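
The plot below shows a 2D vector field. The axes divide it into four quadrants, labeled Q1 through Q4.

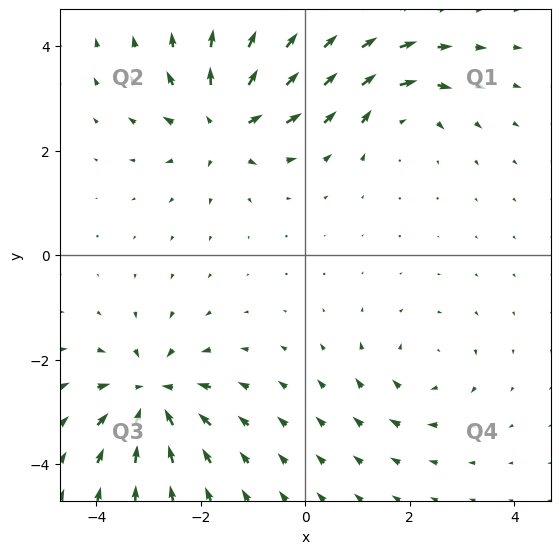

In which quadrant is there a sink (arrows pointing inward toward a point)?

Q3

The sink sits at approximately (-2.9, -2.7), which lies in quadrant Q3. The divergence there is about -6, negative as expected for a sink.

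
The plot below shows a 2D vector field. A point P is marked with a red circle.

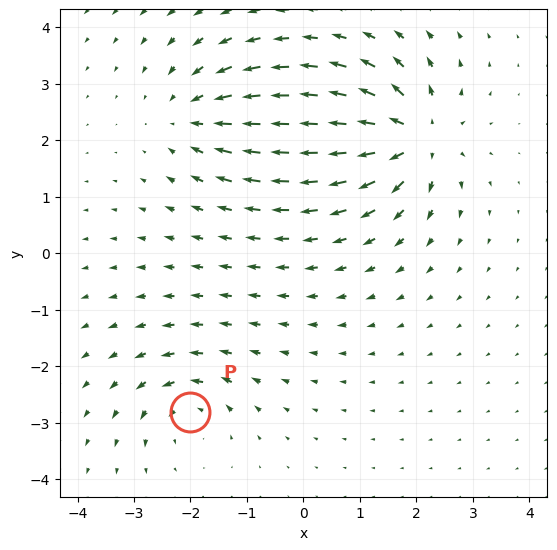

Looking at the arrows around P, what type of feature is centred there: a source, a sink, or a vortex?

vortex

At P (-2.0, -2.8) the arrows circulate counterclockwise. Divergence ≈0, curl about +4 — near-zero divergence with nonzero curl is a vortex.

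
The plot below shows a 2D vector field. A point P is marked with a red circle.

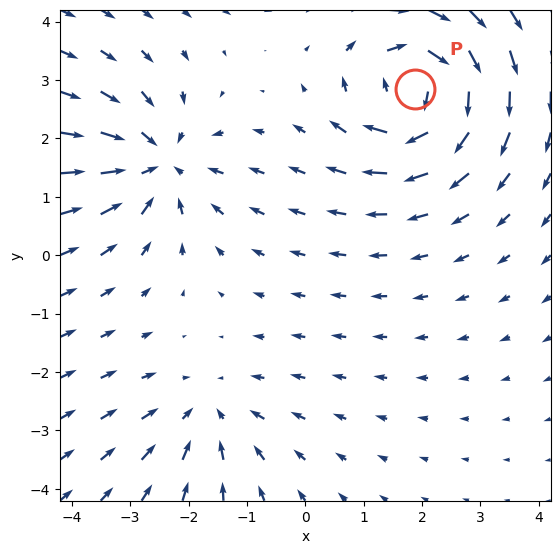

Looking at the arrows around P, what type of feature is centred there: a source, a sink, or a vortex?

vortex

At P (1.9, 2.8) the arrows circulate clockwise. Divergence ≈0, curl about -6 — near-zero divergence with nonzero curl is a vortex.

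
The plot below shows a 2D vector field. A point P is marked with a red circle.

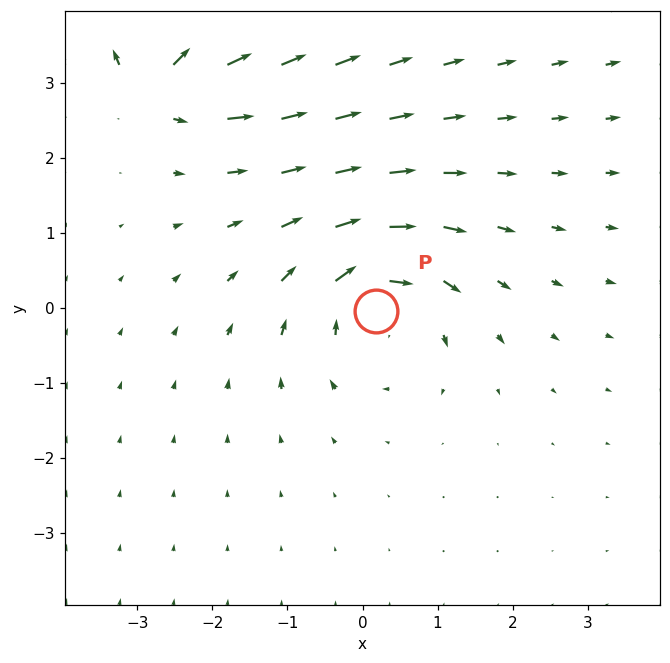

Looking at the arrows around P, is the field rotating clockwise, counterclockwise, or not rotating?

Near P at (0.2, -0.0) the arrows circulate clockwise. The curl (z-component) there is about -5; negative curl means clockwise rotation.

clockwise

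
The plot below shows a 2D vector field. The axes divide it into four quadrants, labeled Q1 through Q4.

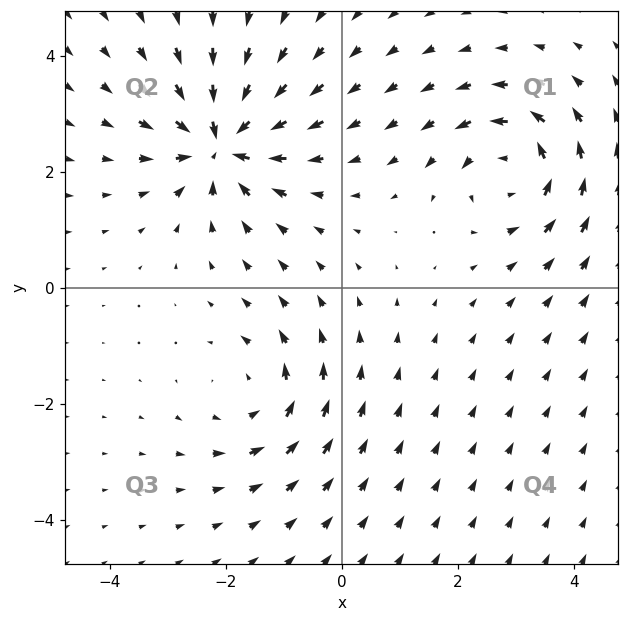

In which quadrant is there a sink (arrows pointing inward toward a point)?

Q2

The sink sits at approximately (-2.1, 2.5), which lies in quadrant Q2. The divergence there is about -5, negative as expected for a sink.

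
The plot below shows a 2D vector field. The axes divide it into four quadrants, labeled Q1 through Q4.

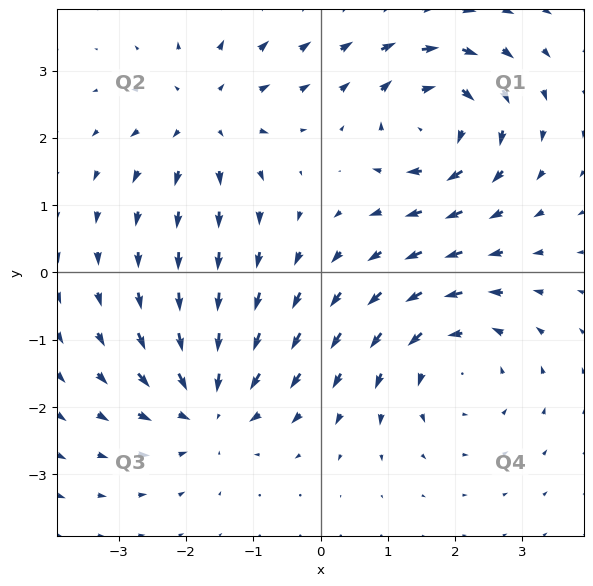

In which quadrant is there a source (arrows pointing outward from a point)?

Q2

The source sits at approximately (-1.7, 2.3), which lies in quadrant Q2. The divergence there is about +4, positive as expected for a source.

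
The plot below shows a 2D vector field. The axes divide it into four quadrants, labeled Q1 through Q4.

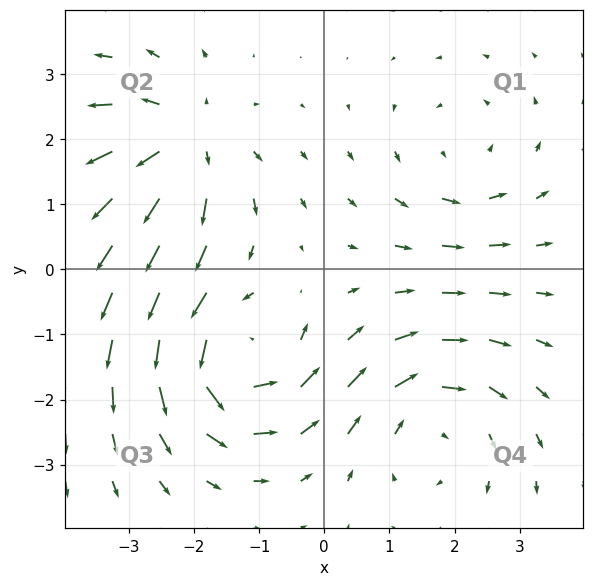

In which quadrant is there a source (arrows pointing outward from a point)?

The source sits at approximately (-2.2, 1.9), which lies in quadrant Q2. The divergence there is about +5, positive as expected for a source.

Q2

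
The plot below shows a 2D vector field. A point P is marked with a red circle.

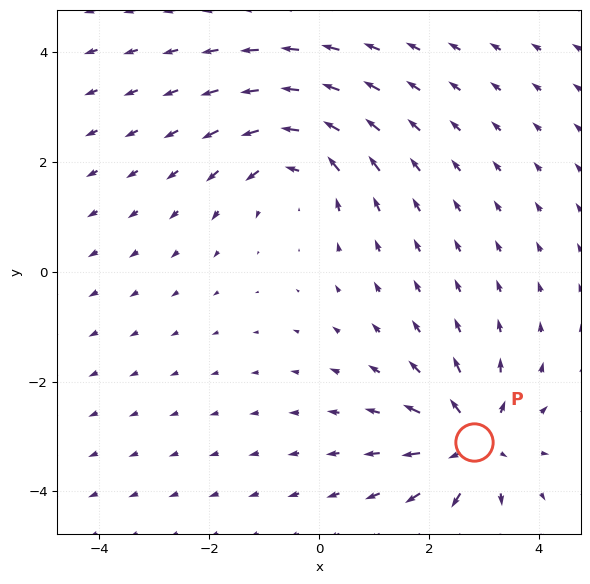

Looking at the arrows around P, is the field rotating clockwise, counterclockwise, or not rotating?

Near P at (2.8, -3.1) the arrows show no circulation. The curl there is ≈0.

not rotating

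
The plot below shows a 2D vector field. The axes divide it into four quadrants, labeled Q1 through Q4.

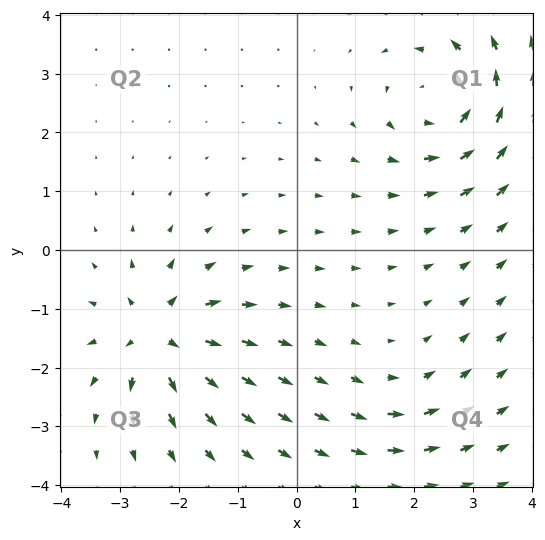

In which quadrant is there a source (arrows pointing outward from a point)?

Q3

The source sits at approximately (-2.4, -1.4), which lies in quadrant Q3. The divergence there is about +7, positive as expected for a source.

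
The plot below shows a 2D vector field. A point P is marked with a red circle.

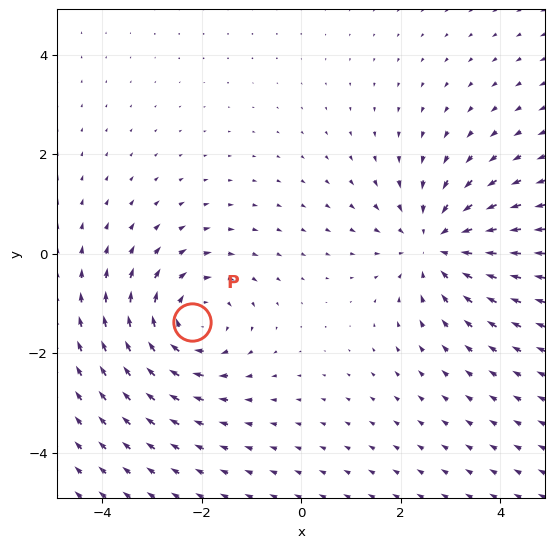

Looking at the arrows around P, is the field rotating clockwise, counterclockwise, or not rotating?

clockwise

Near P at (-2.2, -1.4) the arrows circulate clockwise. The curl (z-component) there is about -4; negative curl means clockwise rotation.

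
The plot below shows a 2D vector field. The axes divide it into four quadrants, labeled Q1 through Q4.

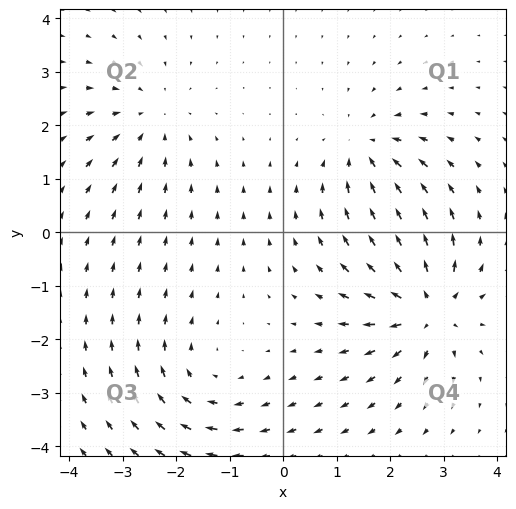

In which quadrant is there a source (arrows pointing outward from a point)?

Q4

The source sits at approximately (2.7, -1.4), which lies in quadrant Q4. The divergence there is about +6, positive as expected for a source.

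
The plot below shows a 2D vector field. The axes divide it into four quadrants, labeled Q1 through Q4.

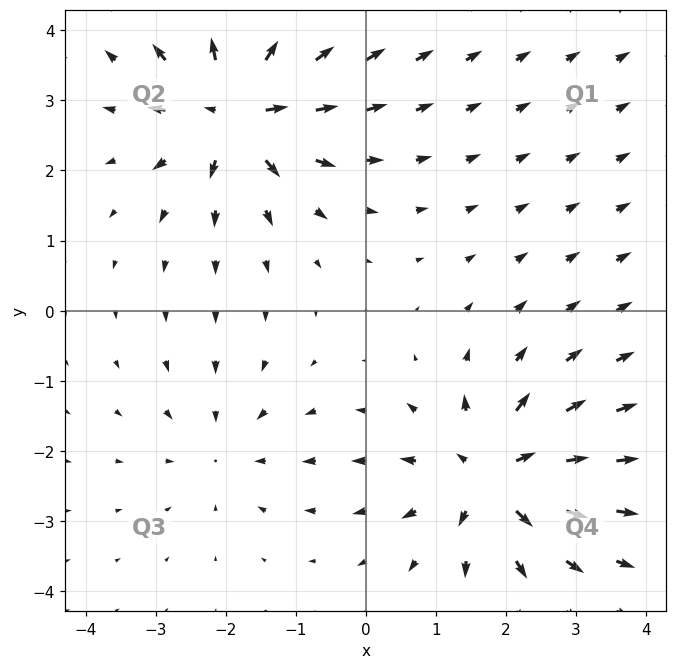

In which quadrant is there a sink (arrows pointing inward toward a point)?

Q3

The sink sits at approximately (-2.0, -2.0), which lies in quadrant Q3. The divergence there is about -2, negative as expected for a sink.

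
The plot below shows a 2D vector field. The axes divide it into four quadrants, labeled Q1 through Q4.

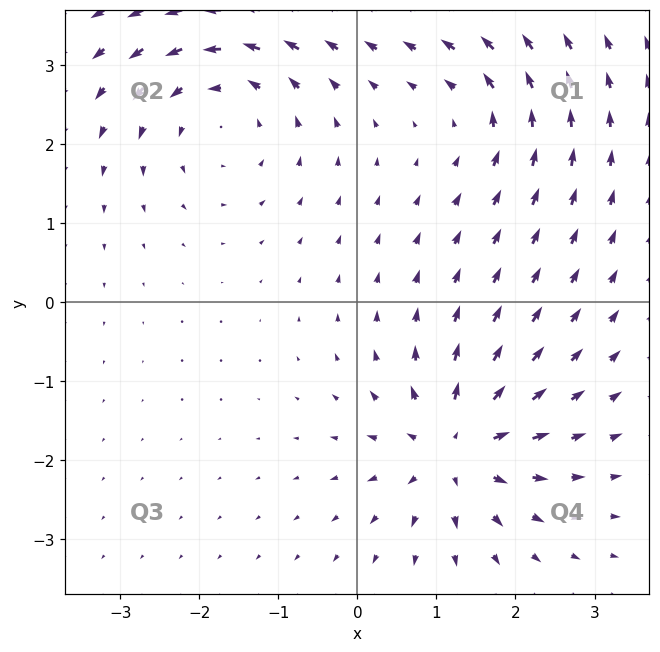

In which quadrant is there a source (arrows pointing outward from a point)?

The source sits at approximately (1.2, -1.8), which lies in quadrant Q4. The divergence there is about +6, positive as expected for a source.

Q4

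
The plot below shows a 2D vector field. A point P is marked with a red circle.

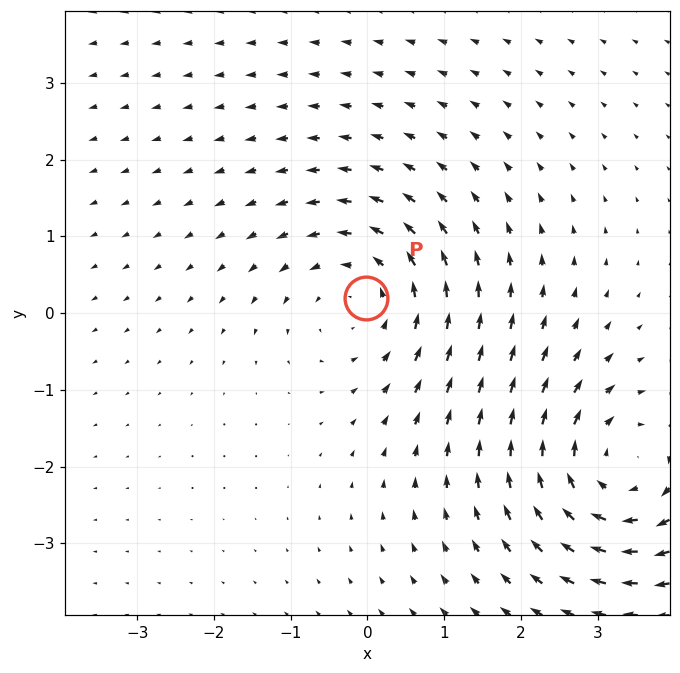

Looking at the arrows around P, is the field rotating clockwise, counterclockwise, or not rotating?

counterclockwise

Near P at (-0.0, 0.2) the arrows circulate counterclockwise. The curl (z-component) there is about +4; positive curl means counterclockwise rotation.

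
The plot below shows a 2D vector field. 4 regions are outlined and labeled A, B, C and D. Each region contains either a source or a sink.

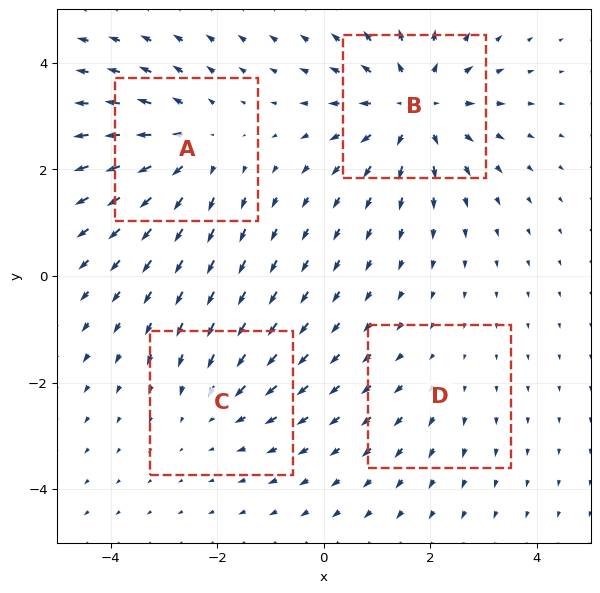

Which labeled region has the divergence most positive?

B

Divergence at each region's feature centre — A: about +4, B: about +6, C: about -3, D: about +2. Region B is most positive.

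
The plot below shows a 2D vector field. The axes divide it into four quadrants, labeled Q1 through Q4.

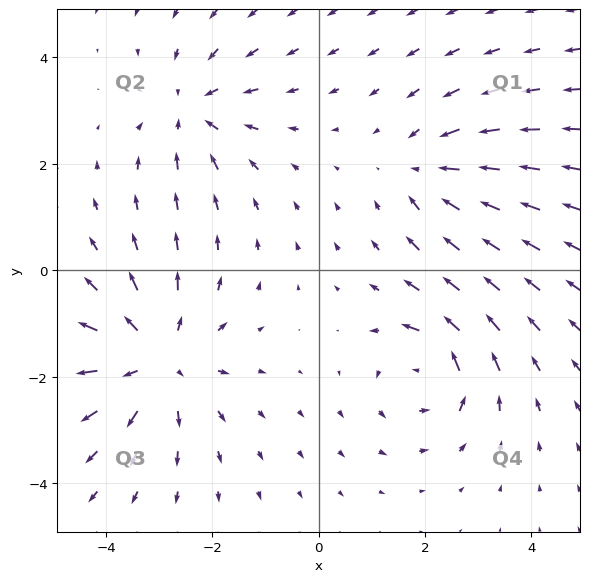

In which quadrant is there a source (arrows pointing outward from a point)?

Q3

The source sits at approximately (-3.0, -1.7), which lies in quadrant Q3. The divergence there is about +4, positive as expected for a source.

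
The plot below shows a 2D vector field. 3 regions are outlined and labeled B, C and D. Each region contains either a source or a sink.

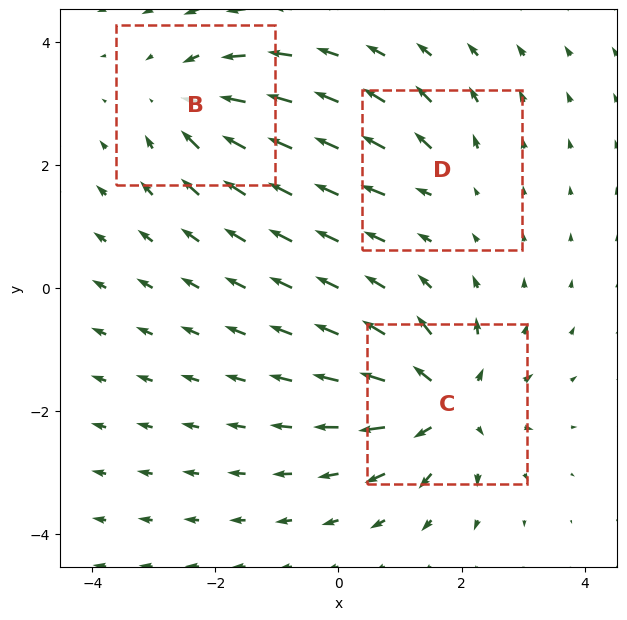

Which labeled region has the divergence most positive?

C

Divergence at each region's feature centre — B: about -4, C: about +6, D: about +2. Region C is most positive.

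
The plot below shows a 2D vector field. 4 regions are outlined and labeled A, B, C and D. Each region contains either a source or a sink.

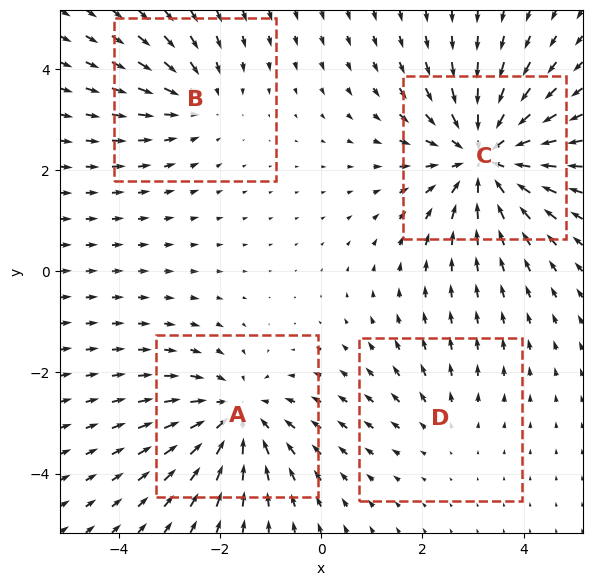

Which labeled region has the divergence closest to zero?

D

Divergence at each region's feature centre — A: about -4, B: about -3, C: about -6, D: about +2. Region D is closest to zero.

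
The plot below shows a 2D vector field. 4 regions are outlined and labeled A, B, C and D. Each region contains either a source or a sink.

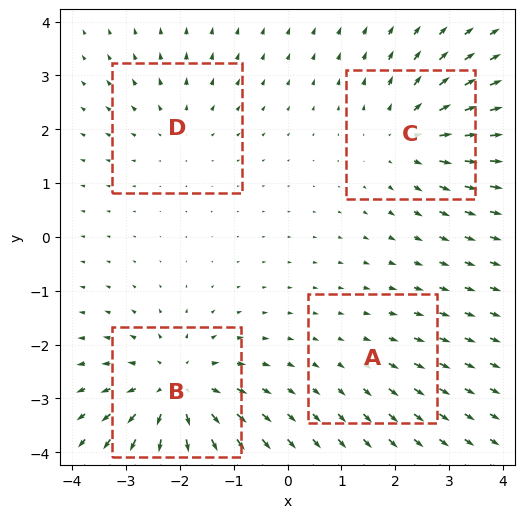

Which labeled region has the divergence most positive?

Divergence at each region's feature centre — A: about +2, B: about +7, C: about +5, D: about +3. Region B is most positive.

B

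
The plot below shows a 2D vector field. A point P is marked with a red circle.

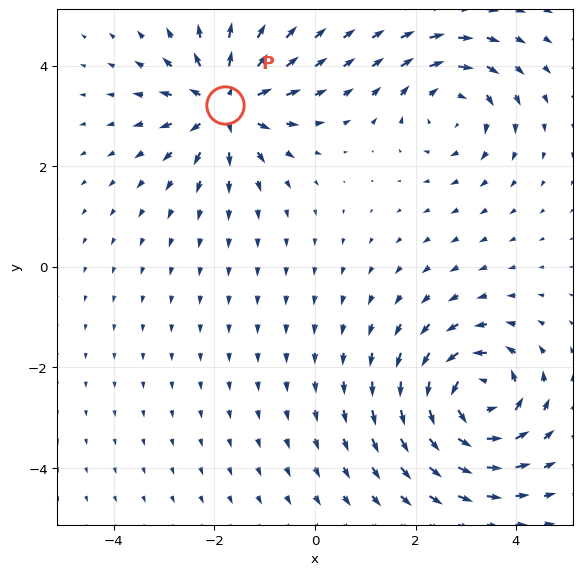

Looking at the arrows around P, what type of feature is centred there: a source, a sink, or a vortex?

At P (-1.8, 3.2) the arrows spread outward. Divergence about +4, curl ≈0 — positive divergence with near-zero curl is a source.

source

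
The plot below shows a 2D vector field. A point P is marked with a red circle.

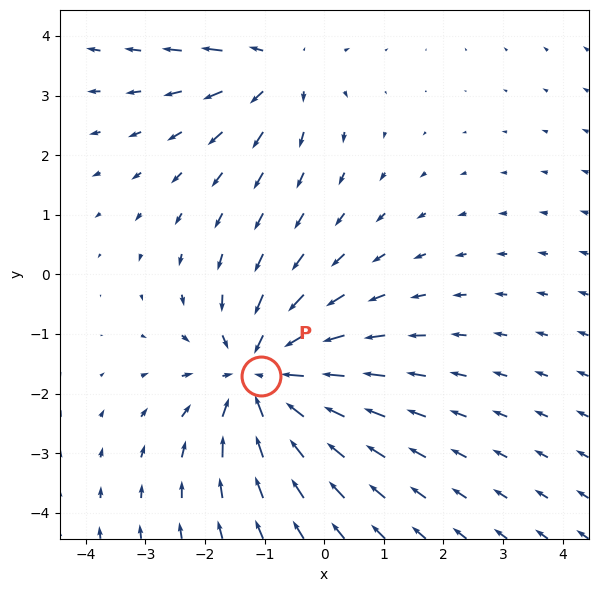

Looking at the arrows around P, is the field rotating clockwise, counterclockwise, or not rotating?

not rotating

Near P at (-1.1, -1.7) the arrows show no circulation. The curl there is ≈0.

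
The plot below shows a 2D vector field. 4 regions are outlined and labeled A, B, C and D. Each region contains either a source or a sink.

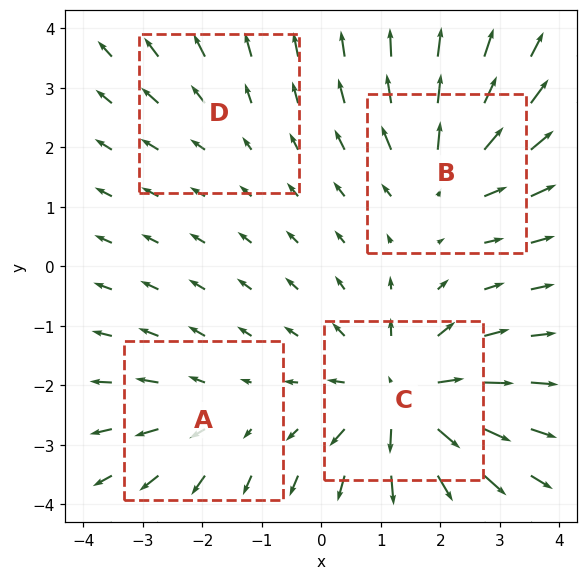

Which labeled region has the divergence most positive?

Divergence at each region's feature centre — A: about +3, B: about +4, C: about +6, D: about +2. Region C is most positive.

C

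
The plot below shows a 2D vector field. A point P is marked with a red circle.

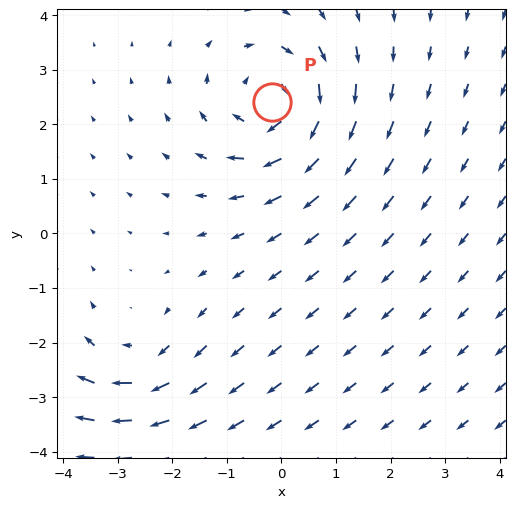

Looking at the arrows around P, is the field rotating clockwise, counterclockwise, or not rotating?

clockwise

Near P at (-0.2, 2.4) the arrows circulate clockwise. The curl (z-component) there is about -5; negative curl means clockwise rotation.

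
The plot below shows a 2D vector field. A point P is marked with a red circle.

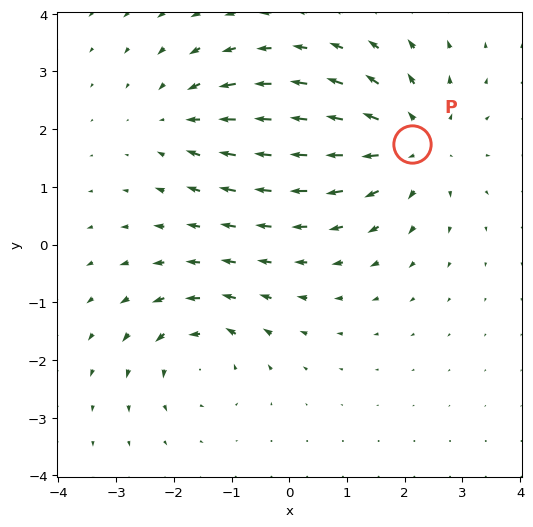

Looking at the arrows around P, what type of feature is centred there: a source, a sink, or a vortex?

source

At P (2.1, 1.7) the arrows spread outward. Divergence about +4, curl ≈0 — positive divergence with near-zero curl is a source.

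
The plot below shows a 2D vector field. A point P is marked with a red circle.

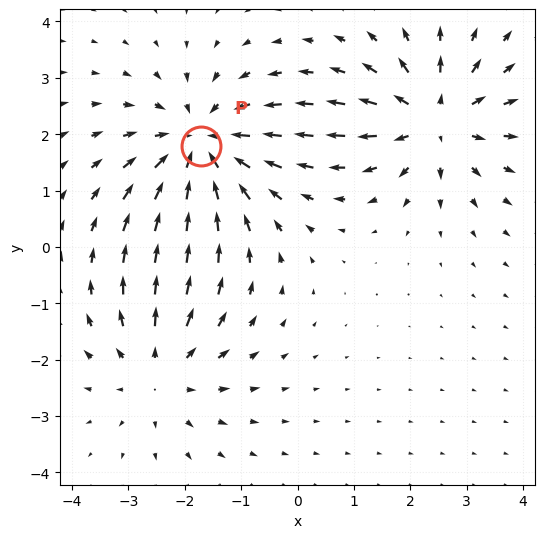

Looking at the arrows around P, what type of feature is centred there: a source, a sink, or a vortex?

sink

At P (-1.7, 1.8) the arrows converge inward. Divergence about -4, curl ≈0 — negative divergence with near-zero curl is a sink.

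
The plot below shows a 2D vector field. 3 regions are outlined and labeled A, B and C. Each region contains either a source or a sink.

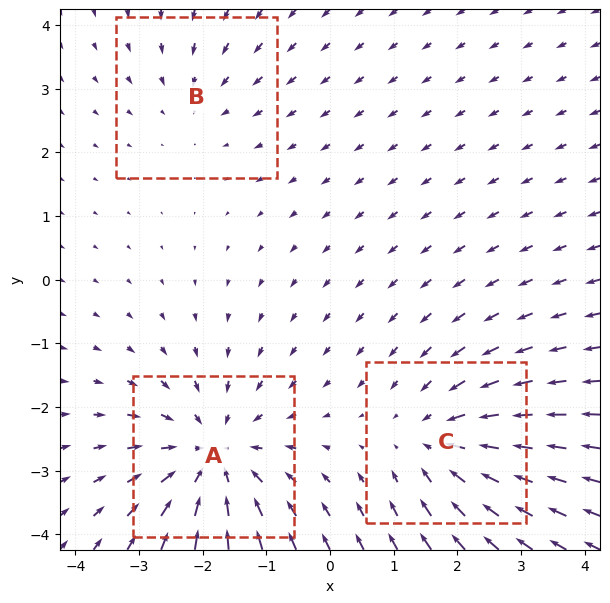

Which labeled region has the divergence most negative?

A

Divergence at each region's feature centre — A: about -4, B: about -2, C: about -3. Region A is most negative.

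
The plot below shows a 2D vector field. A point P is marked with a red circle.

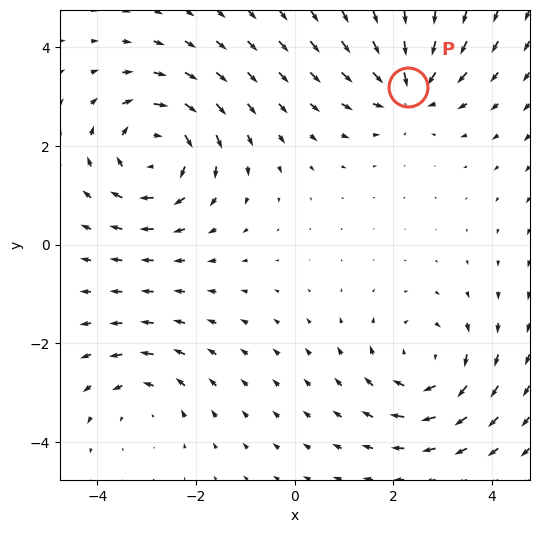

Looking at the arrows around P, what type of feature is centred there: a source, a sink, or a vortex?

sink

At P (2.3, 3.2) the arrows converge inward. Divergence about -5, curl ≈0 — negative divergence with near-zero curl is a sink.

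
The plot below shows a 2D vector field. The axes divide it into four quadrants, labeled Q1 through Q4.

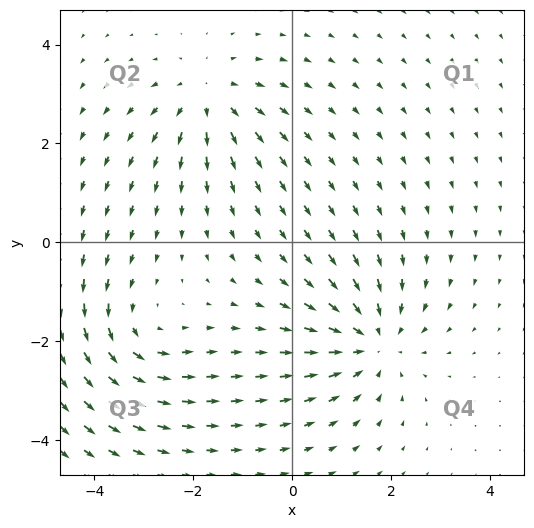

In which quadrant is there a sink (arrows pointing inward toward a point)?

The sink sits at approximately (1.6, -2.0), which lies in quadrant Q4. The divergence there is about -4, negative as expected for a sink.

Q4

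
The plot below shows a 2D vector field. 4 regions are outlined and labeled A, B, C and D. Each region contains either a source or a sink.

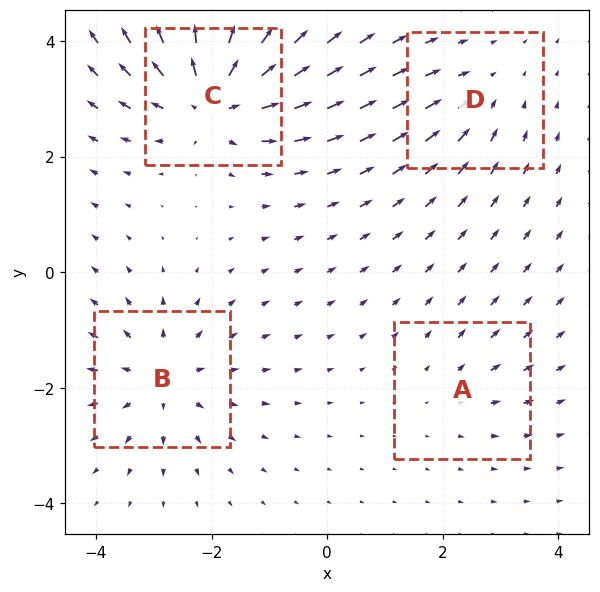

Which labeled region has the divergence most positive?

C

Divergence at each region's feature centre — A: about +2, B: about +5, C: about +8, D: about -3. Region C is most positive.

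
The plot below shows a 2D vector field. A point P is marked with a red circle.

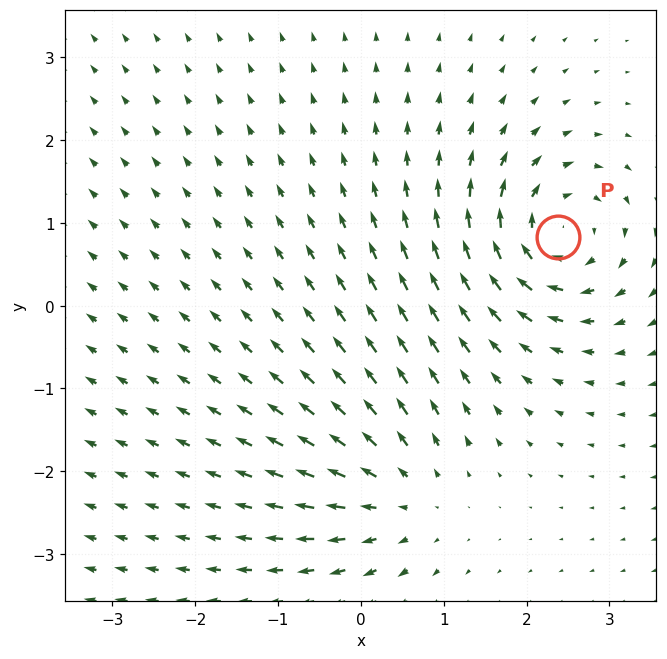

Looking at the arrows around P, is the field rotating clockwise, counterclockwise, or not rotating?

clockwise

Near P at (2.4, 0.8) the arrows circulate clockwise. The curl (z-component) there is about -6; negative curl means clockwise rotation.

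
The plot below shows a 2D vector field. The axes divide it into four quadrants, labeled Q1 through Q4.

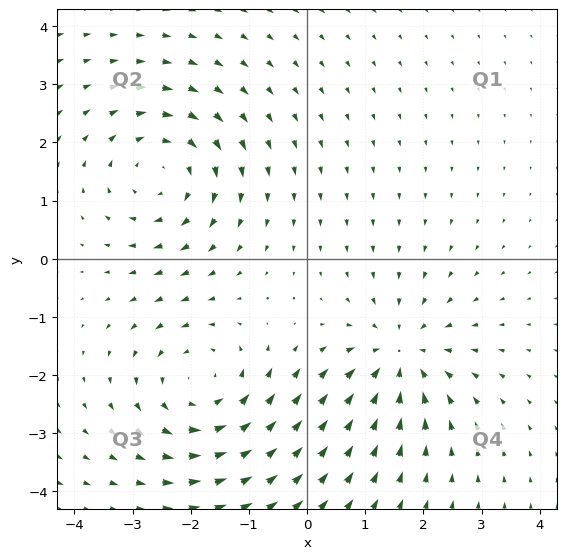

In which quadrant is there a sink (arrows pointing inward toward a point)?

The sink sits at approximately (1.6, -1.7), which lies in quadrant Q4. The divergence there is about -3, negative as expected for a sink.

Q4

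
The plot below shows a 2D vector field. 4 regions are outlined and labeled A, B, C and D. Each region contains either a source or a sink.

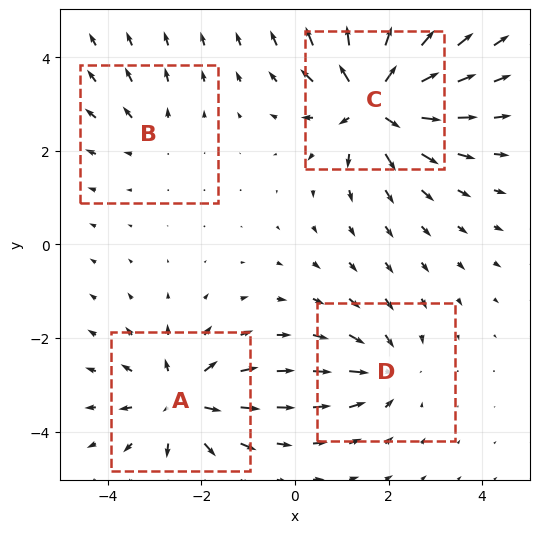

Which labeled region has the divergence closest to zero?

B

Divergence at each region's feature centre — A: about +5, B: about +2, C: about +8, D: about -4. Region B is closest to zero.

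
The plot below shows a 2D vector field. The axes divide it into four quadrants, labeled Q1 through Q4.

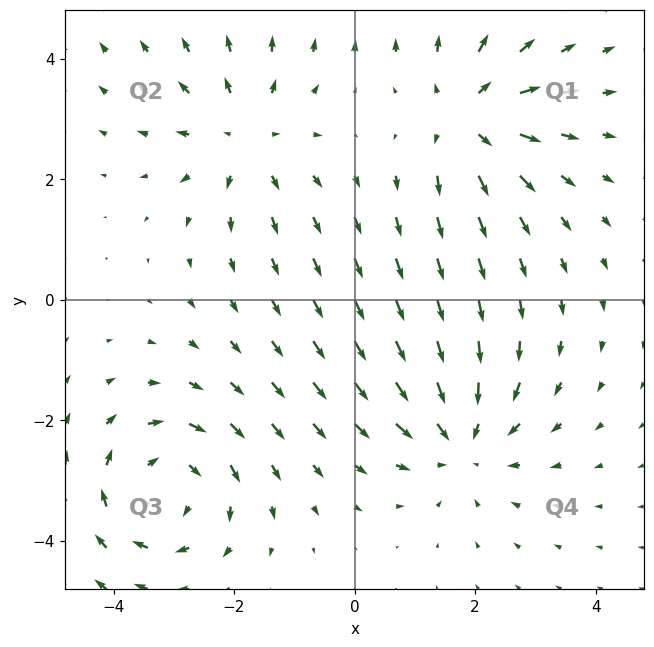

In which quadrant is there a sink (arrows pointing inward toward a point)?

The sink sits at approximately (1.8, -2.3), which lies in quadrant Q4. The divergence there is about -4, negative as expected for a sink.

Q4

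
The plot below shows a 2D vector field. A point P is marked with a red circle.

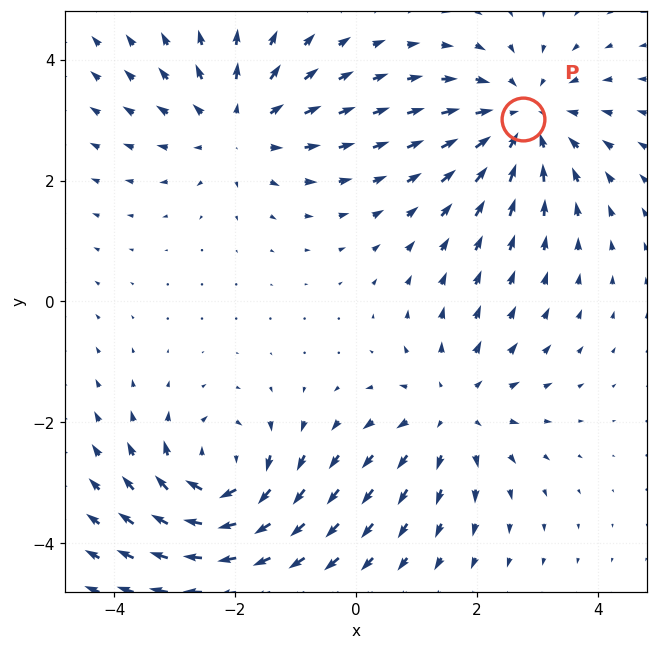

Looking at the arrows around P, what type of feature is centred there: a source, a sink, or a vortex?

At P (2.8, 3.0) the arrows converge inward. Divergence about -4, curl ≈0 — negative divergence with near-zero curl is a sink.

sink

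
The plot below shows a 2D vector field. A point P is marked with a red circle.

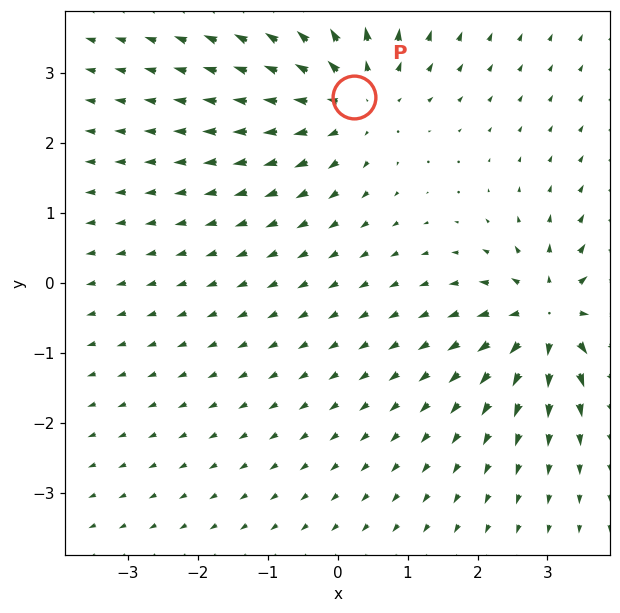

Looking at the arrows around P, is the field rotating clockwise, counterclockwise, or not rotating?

not rotating

Near P at (0.2, 2.7) the arrows show no circulation. The curl there is ≈0.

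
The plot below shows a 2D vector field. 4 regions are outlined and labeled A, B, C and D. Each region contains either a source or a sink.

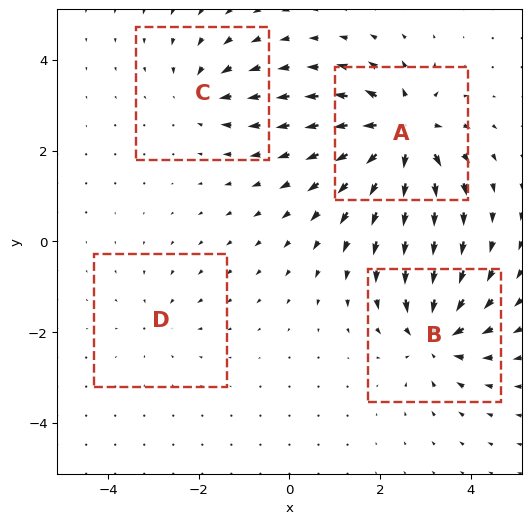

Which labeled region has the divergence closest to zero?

Divergence at each region's feature centre — A: about +8, B: about -6, C: about -4, D: about -2. Region D is closest to zero.

D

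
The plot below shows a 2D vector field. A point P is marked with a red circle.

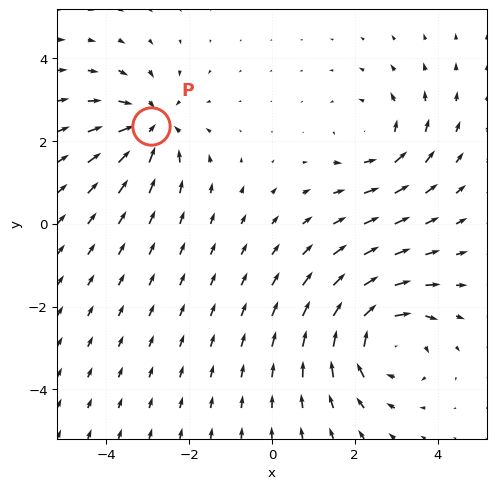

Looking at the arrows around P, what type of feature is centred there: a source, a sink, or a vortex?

At P (-2.9, 2.4) the arrows converge inward. Divergence about -4, curl ≈0 — negative divergence with near-zero curl is a sink.

sink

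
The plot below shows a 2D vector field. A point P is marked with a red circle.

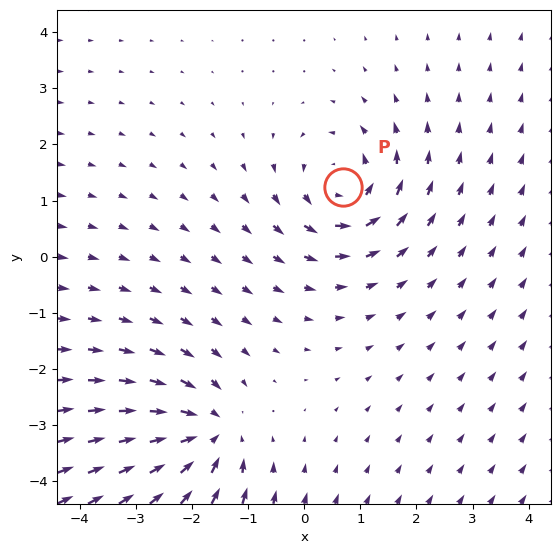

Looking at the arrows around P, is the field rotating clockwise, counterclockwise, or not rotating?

Near P at (0.7, 1.2) the arrows circulate counterclockwise. The curl (z-component) there is about +3; positive curl means counterclockwise rotation.

counterclockwise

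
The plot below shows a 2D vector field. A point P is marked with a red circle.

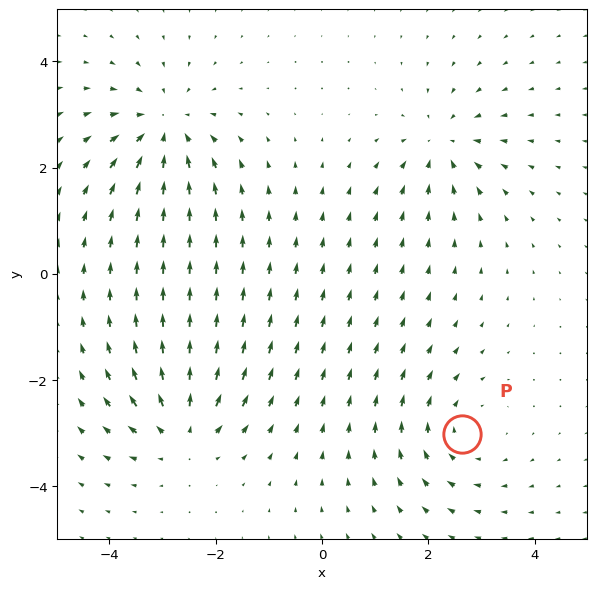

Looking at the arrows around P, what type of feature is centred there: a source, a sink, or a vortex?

vortex

At P (2.6, -3.0) the arrows circulate clockwise. Divergence ≈0, curl about -3 — near-zero divergence with nonzero curl is a vortex.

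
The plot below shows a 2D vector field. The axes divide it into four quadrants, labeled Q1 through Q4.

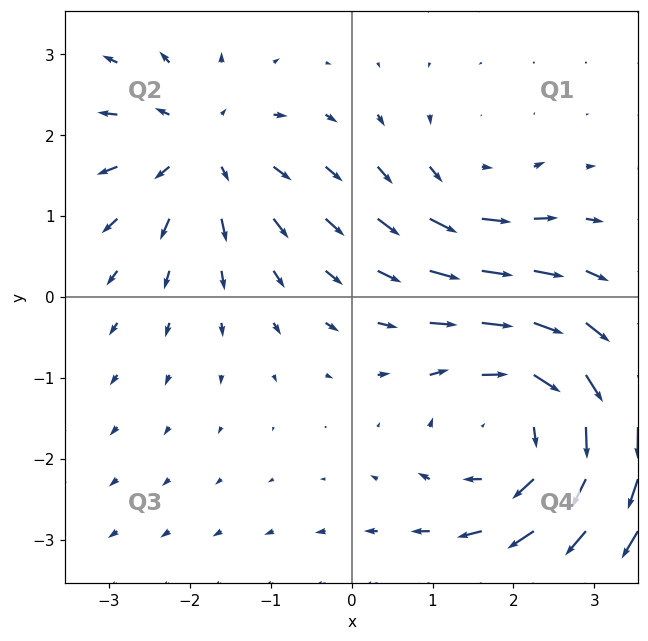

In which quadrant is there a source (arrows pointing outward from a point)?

The source sits at approximately (-1.8, 1.8), which lies in quadrant Q2. The divergence there is about +3, positive as expected for a source.

Q2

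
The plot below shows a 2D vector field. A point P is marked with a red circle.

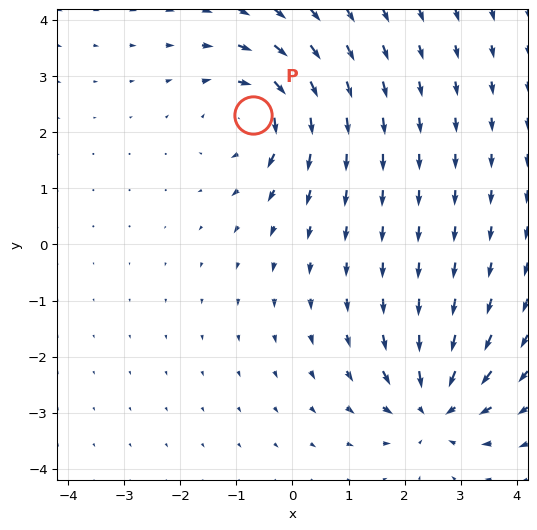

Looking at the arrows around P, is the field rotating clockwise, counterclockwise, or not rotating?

clockwise

Near P at (-0.7, 2.3) the arrows circulate clockwise. The curl (z-component) there is about -5; negative curl means clockwise rotation.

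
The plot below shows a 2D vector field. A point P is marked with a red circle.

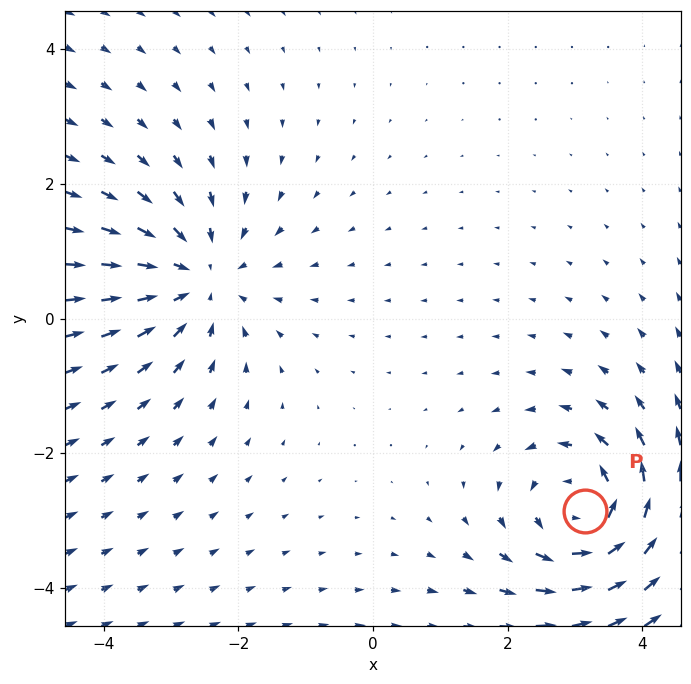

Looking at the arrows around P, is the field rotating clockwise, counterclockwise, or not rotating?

counterclockwise

Near P at (3.2, -2.9) the arrows circulate counterclockwise. The curl (z-component) there is about +5; positive curl means counterclockwise rotation.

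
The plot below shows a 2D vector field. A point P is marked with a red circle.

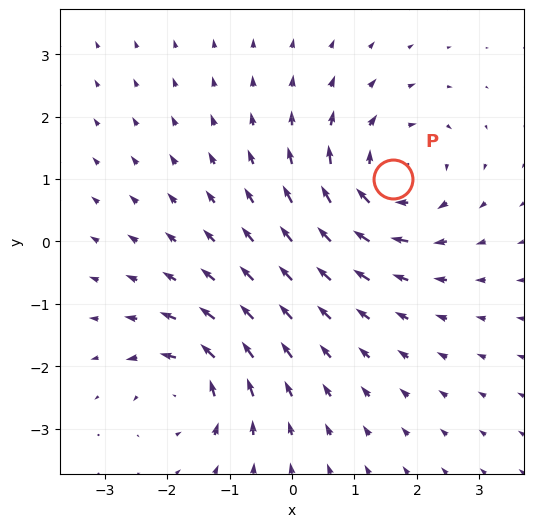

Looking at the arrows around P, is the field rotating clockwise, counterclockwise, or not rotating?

clockwise

Near P at (1.6, 1.0) the arrows circulate clockwise. The curl (z-component) there is about -4; negative curl means clockwise rotation.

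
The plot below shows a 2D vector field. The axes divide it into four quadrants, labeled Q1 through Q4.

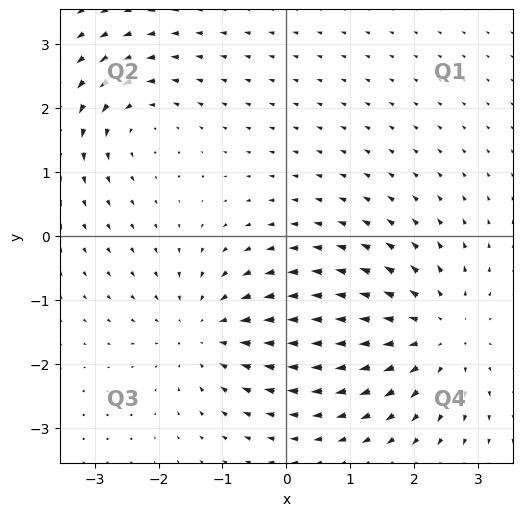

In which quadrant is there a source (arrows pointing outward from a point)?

The source sits at approximately (2.3, -1.5), which lies in quadrant Q4. The divergence there is about +4, positive as expected for a source.

Q4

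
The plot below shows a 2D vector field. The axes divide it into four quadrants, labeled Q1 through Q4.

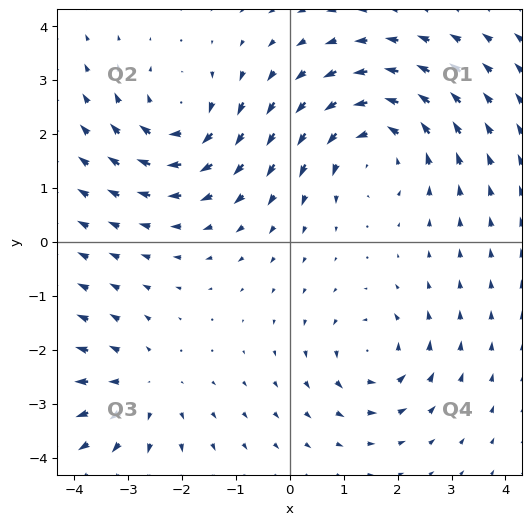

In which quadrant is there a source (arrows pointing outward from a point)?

The source sits at approximately (-2.8, -2.7), which lies in quadrant Q3. The divergence there is about +3, positive as expected for a source.

Q3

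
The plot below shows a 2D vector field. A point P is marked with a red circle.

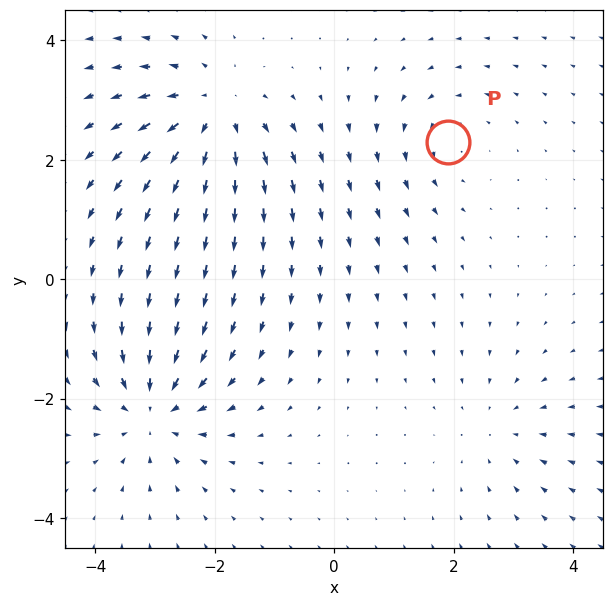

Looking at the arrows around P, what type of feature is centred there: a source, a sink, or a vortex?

vortex

At P (1.9, 2.3) the arrows circulate counterclockwise. Divergence ≈0, curl about +2 — near-zero divergence with nonzero curl is a vortex.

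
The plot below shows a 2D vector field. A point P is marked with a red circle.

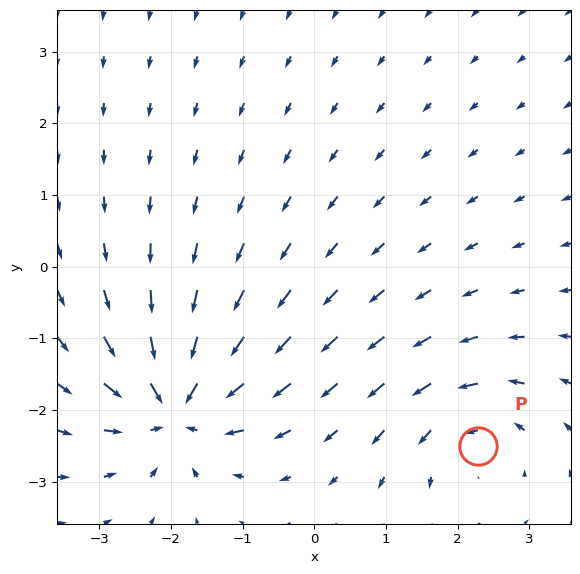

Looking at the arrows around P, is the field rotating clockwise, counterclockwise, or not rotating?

counterclockwise

Near P at (2.3, -2.5) the arrows circulate counterclockwise. The curl (z-component) there is about +3; positive curl means counterclockwise rotation.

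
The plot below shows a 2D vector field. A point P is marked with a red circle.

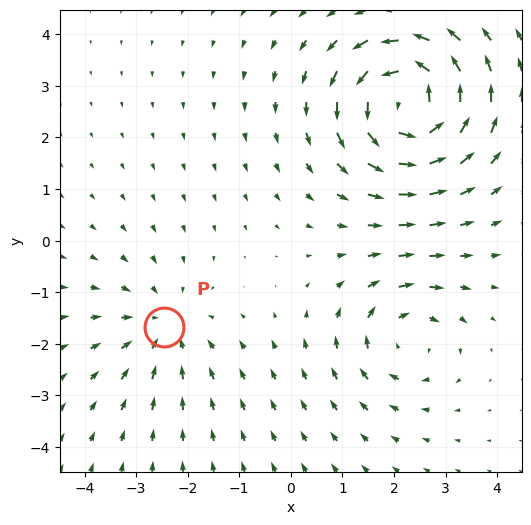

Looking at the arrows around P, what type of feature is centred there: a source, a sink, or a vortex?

sink

At P (-2.5, -1.7) the arrows converge inward. Divergence about -2, curl ≈0 — negative divergence with near-zero curl is a sink.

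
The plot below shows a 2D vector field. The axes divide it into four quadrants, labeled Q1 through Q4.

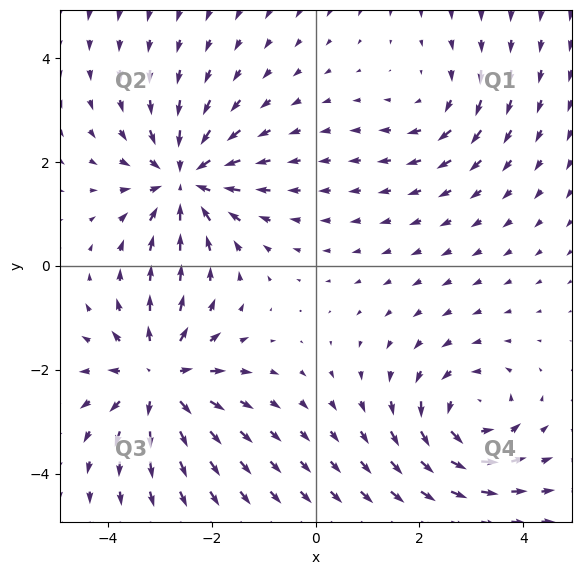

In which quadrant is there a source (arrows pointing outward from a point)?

Q3

The source sits at approximately (-3.0, -2.2), which lies in quadrant Q3. The divergence there is about +5, positive as expected for a source.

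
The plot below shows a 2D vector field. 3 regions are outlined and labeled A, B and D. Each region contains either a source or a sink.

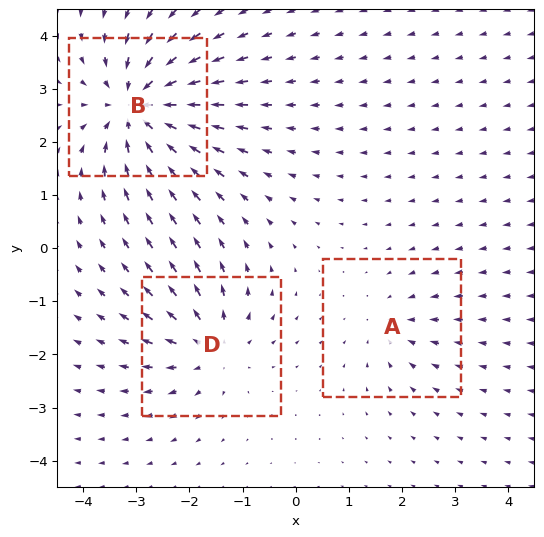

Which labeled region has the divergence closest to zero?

A

Divergence at each region's feature centre — A: about -2, B: about -6, D: about +4. Region A is closest to zero.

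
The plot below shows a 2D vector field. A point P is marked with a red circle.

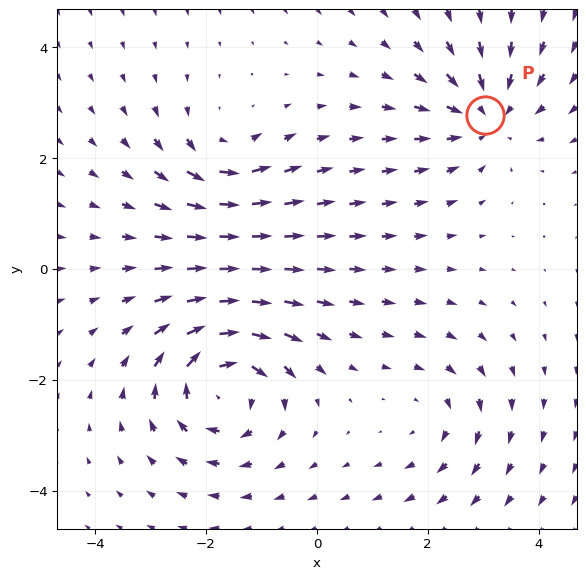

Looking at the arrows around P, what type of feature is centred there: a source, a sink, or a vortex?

At P (3.0, 2.8) the arrows converge inward. Divergence about -4, curl ≈0 — negative divergence with near-zero curl is a sink.

sink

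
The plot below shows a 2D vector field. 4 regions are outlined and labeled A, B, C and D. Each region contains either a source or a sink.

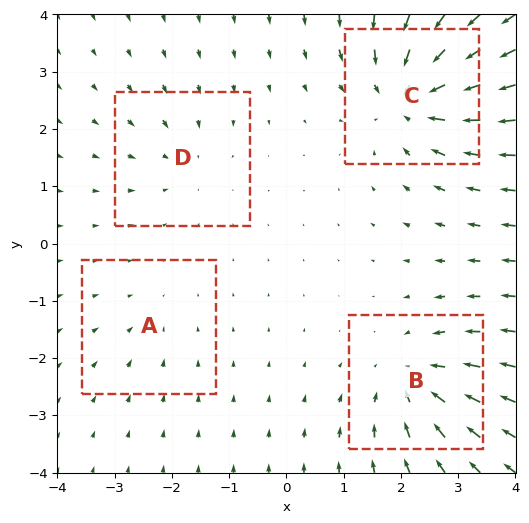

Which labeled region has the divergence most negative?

C

Divergence at each region's feature centre — A: about -2, B: about -6, C: about -7, D: about -3. Region C is most negative.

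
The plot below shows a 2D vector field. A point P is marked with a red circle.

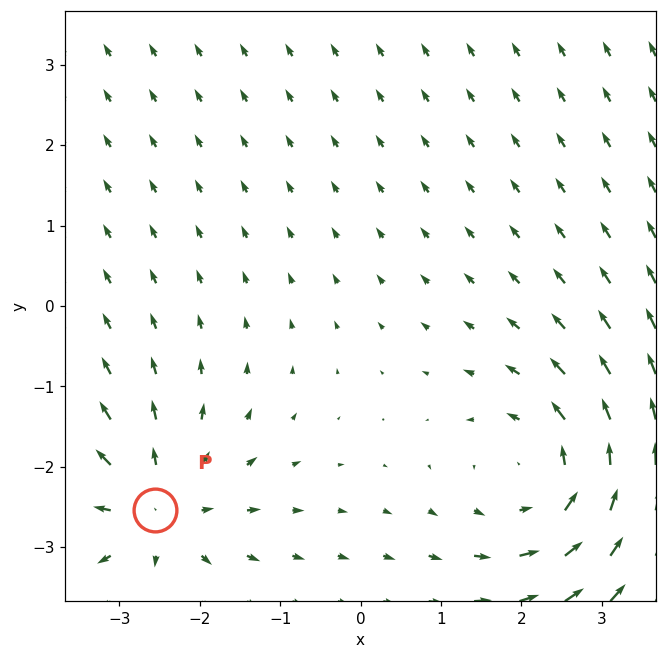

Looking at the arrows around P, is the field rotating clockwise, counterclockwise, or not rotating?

Near P at (-2.6, -2.5) the arrows show no circulation. The curl there is ≈0.

not rotating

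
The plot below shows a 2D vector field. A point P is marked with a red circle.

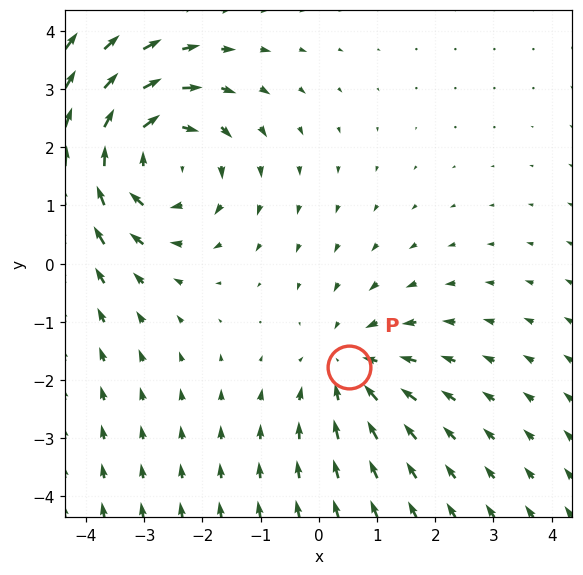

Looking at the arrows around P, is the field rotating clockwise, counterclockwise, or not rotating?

not rotating

Near P at (0.5, -1.8) the arrows show no circulation. The curl there is ≈0.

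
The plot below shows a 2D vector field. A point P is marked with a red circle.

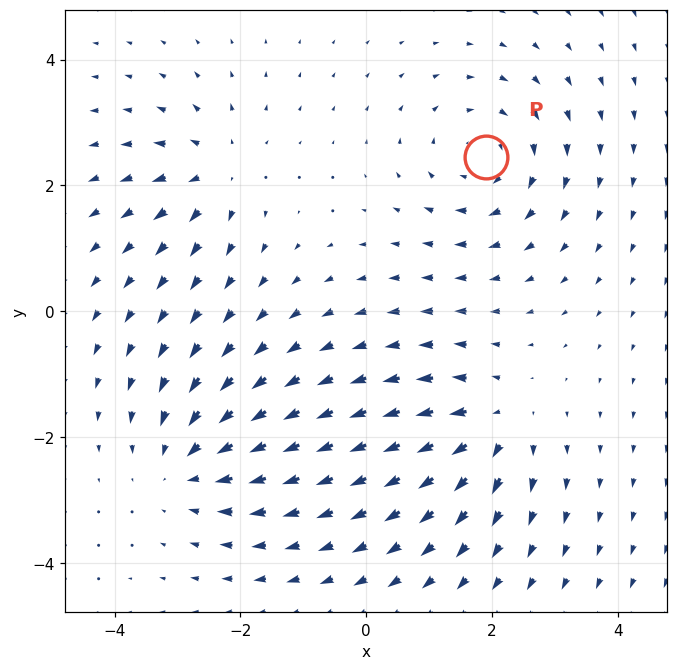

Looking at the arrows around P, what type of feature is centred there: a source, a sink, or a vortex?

At P (1.9, 2.5) the arrows circulate clockwise. Divergence ≈0, curl about -3 — near-zero divergence with nonzero curl is a vortex.

vortex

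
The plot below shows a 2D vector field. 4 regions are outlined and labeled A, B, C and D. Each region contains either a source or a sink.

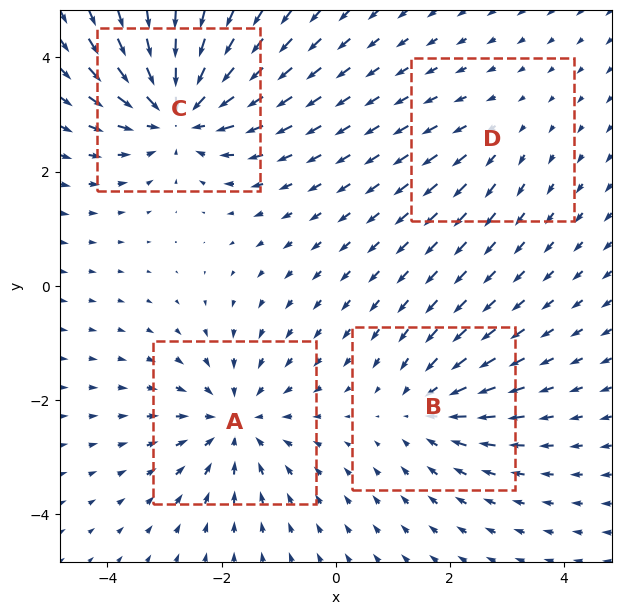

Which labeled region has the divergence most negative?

Divergence at each region's feature centre — A: about -5, B: about -3, C: about -6, D: about +2. Region C is most negative.

C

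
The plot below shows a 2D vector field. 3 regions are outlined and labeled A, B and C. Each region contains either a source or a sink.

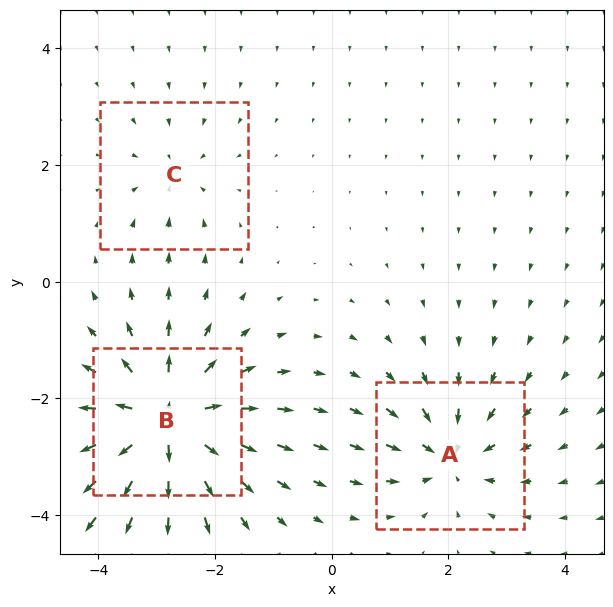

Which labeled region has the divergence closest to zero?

C

Divergence at each region's feature centre — A: about -4, B: about +7, C: about -2. Region C is closest to zero.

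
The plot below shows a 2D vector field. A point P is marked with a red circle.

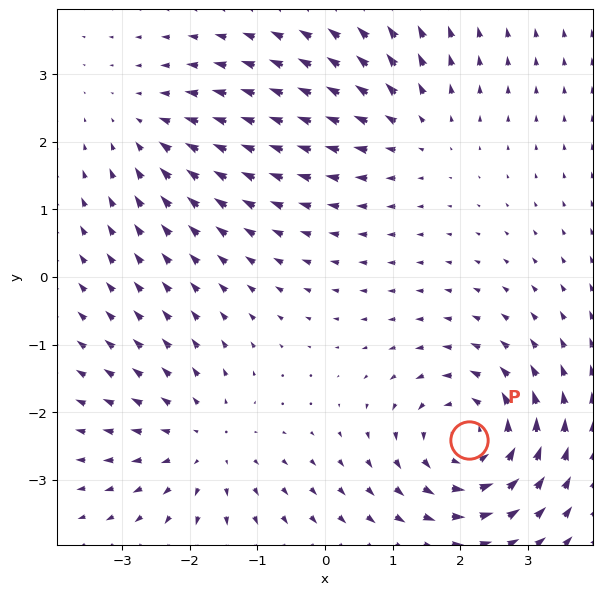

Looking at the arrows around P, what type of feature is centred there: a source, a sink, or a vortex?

At P (2.1, -2.4) the arrows circulate counterclockwise. Divergence ≈0, curl about +6 — near-zero divergence with nonzero curl is a vortex.

vortex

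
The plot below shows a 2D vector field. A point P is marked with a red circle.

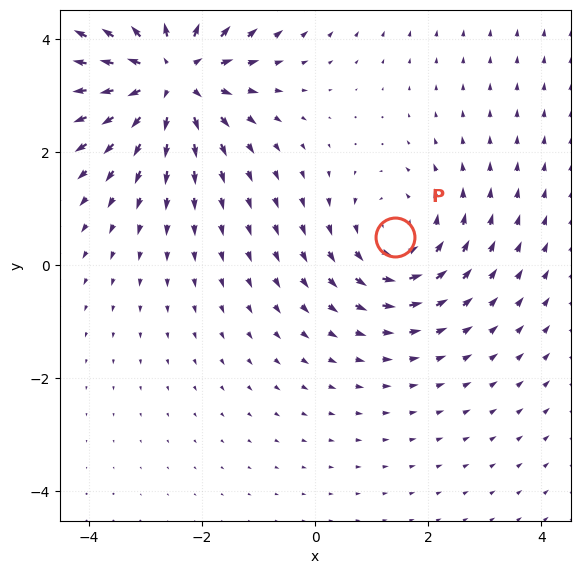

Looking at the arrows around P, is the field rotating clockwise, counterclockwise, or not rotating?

Near P at (1.4, 0.5) the arrows circulate counterclockwise. The curl (z-component) there is about +3; positive curl means counterclockwise rotation.

counterclockwise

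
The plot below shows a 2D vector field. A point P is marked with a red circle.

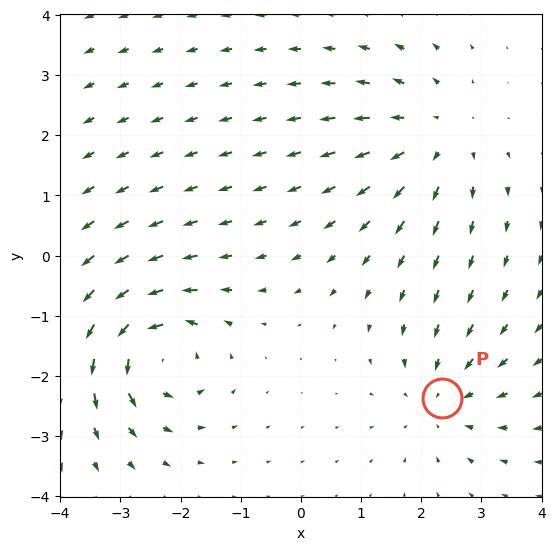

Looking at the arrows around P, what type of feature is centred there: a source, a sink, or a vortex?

sink

At P (2.3, -2.4) the arrows converge inward. Divergence about -3, curl ≈0 — negative divergence with near-zero curl is a sink.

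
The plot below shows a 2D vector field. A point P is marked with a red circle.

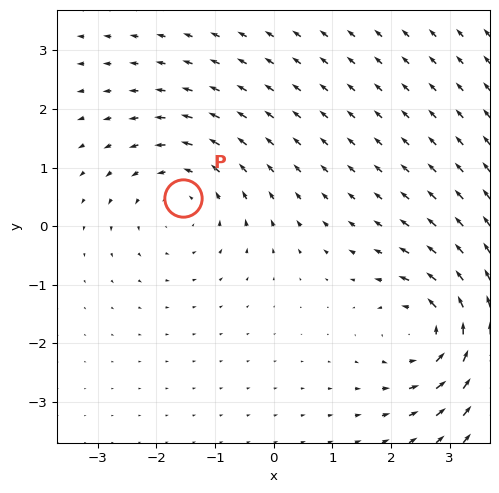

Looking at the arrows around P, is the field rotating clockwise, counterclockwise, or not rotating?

counterclockwise

Near P at (-1.5, 0.5) the arrows circulate counterclockwise. The curl (z-component) there is about +3; positive curl means counterclockwise rotation.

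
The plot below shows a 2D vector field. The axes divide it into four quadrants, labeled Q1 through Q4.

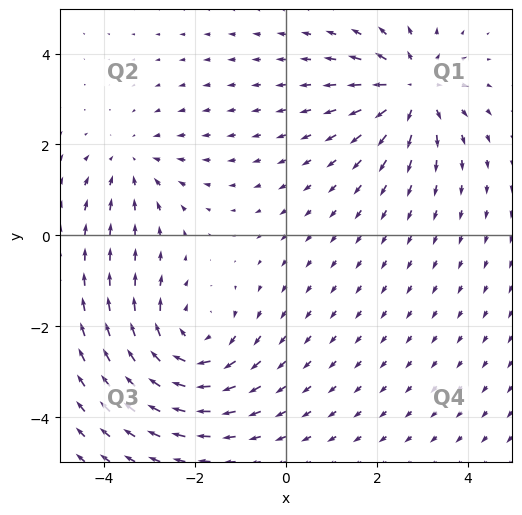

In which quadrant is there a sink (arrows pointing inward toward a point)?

Q2

The sink sits at approximately (-3.4, 1.6), which lies in quadrant Q2. The divergence there is about -3, negative as expected for a sink.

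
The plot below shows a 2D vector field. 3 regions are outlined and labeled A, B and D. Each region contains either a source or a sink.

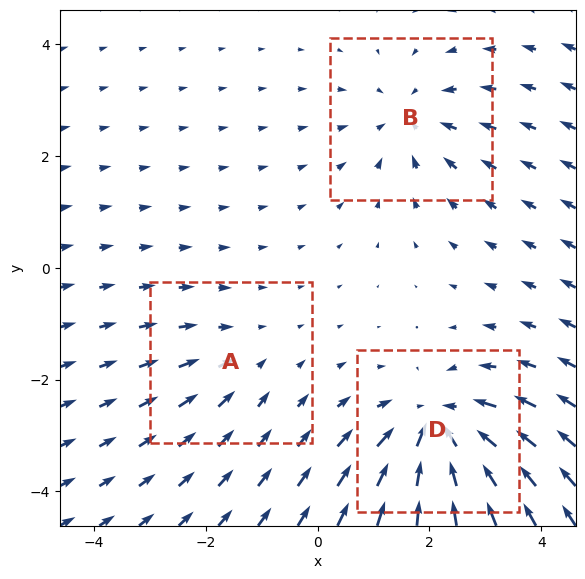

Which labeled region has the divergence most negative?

D

Divergence at each region's feature centre — A: about -2, B: about -3, D: about -5. Region D is most negative.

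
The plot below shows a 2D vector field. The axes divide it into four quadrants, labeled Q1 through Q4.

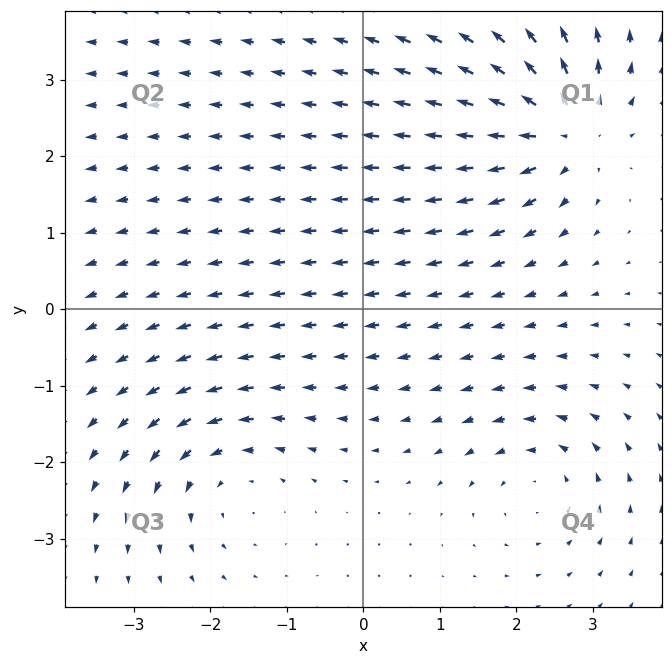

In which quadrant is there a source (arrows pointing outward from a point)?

Q1

The source sits at approximately (2.6, 2.4), which lies in quadrant Q1. The divergence there is about +7, positive as expected for a source.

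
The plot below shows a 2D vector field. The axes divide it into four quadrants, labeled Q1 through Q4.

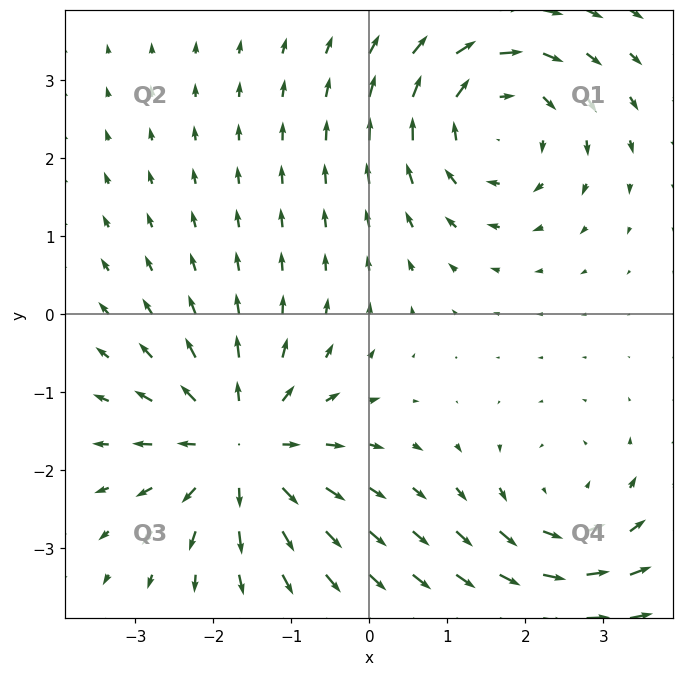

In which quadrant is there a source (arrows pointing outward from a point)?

The source sits at approximately (-1.6, -1.7), which lies in quadrant Q3. The divergence there is about +5, positive as expected for a source.

Q3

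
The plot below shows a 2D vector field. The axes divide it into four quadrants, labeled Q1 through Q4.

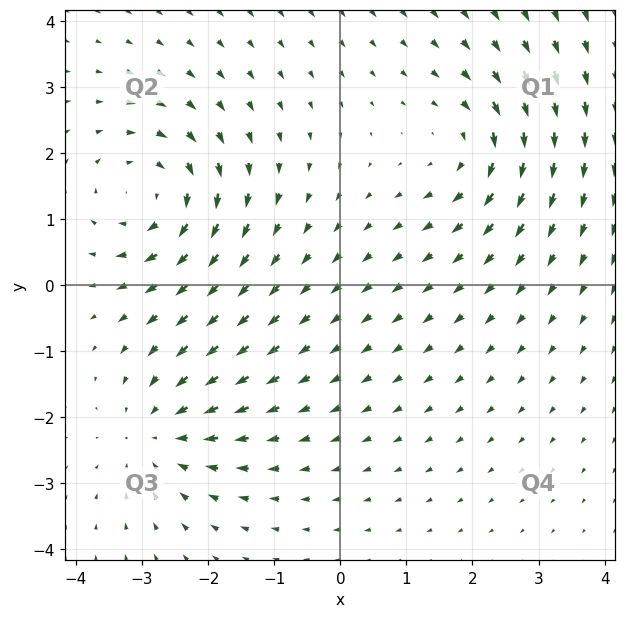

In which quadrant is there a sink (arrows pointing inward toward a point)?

Q3

The sink sits at approximately (-2.7, -2.2), which lies in quadrant Q3. The divergence there is about -3, negative as expected for a sink.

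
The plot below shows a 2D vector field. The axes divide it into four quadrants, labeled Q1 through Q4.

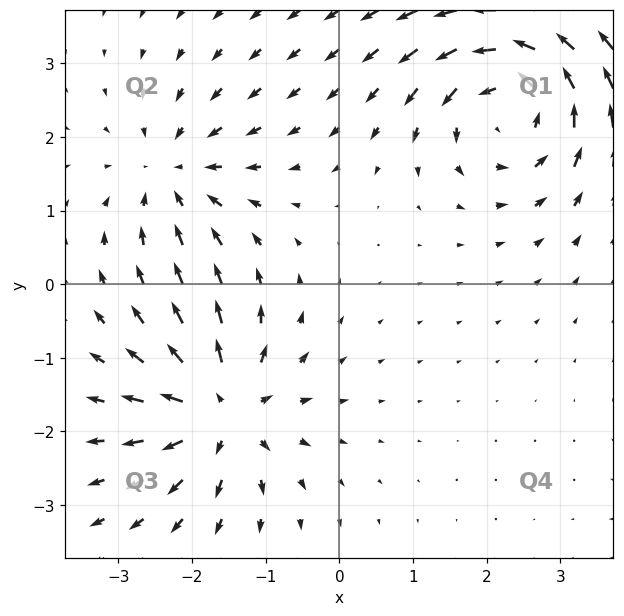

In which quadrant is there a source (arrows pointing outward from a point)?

Q3

The source sits at approximately (-1.6, -1.7), which lies in quadrant Q3. The divergence there is about +5, positive as expected for a source.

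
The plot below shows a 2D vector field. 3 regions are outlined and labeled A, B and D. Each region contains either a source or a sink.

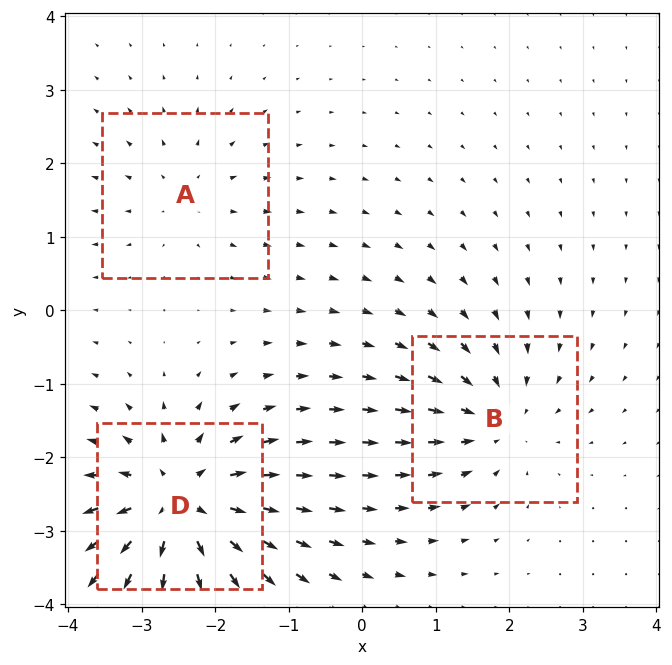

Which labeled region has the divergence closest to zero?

Divergence at each region's feature centre — A: about +2, B: about -4, D: about +6. Region A is closest to zero.

A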